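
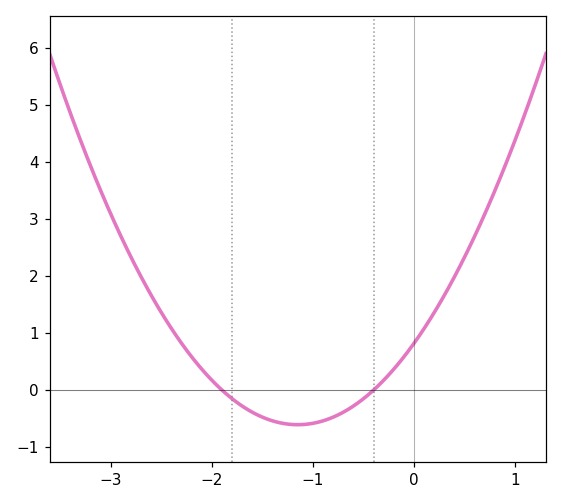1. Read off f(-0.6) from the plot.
-0.3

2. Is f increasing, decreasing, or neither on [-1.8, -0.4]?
neither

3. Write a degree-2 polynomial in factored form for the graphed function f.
y = 1.08(x + 1.9)(x + 0.4)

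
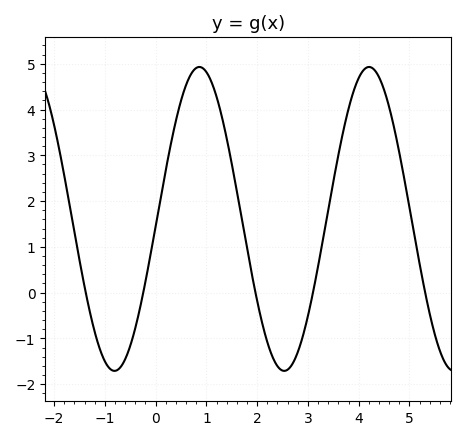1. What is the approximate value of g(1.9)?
0.375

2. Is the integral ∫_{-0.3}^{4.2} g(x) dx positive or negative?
positive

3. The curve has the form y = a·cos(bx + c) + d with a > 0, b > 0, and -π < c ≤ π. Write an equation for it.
y = 3.32cos(1.88x - 1.62) + 1.61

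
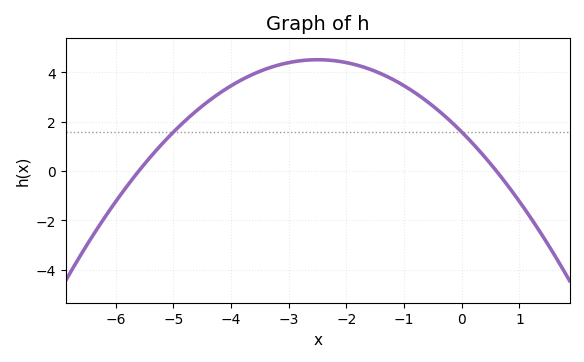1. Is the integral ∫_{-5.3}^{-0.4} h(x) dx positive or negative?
positive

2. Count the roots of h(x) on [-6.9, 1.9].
2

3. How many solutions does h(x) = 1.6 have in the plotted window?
2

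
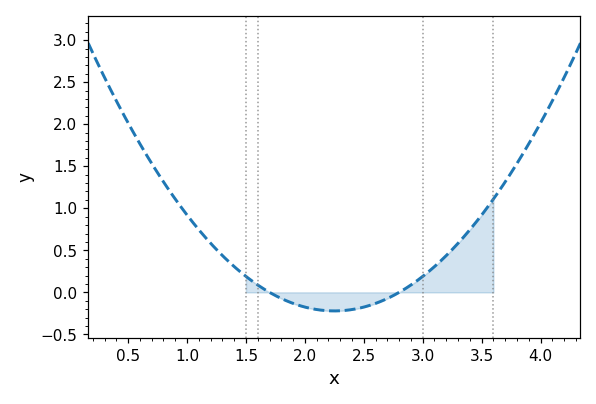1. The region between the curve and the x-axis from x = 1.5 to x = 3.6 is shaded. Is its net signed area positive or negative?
positive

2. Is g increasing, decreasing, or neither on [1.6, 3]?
neither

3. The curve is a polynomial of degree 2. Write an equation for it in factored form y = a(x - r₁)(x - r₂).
y = 0.73(x - 1.7)(x - 2.8)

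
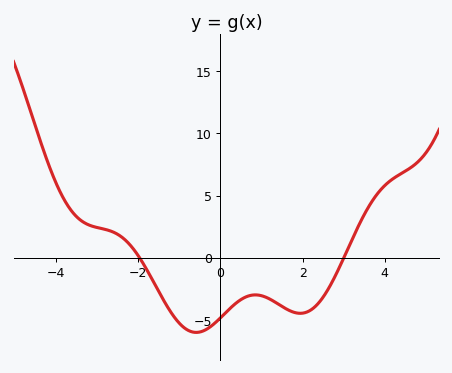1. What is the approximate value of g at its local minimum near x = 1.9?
-4.5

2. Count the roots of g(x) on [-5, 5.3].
2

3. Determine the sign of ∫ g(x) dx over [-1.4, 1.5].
negative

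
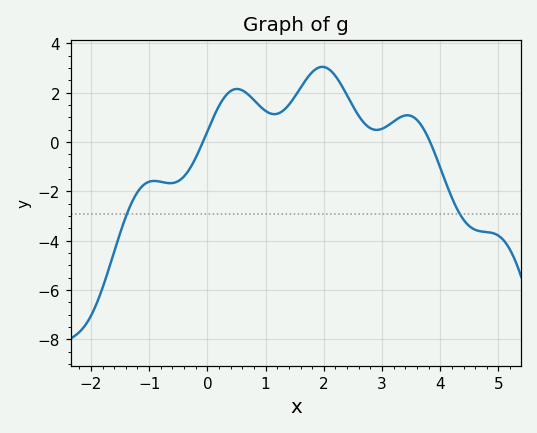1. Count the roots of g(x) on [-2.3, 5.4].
2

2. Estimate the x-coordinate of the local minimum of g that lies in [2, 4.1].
3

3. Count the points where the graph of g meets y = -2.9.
2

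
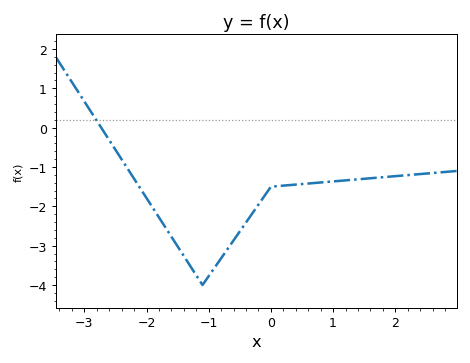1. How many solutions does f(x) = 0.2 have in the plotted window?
1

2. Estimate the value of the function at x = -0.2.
-1.95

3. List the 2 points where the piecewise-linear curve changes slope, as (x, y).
(-1.1, -4); (0, -1.5)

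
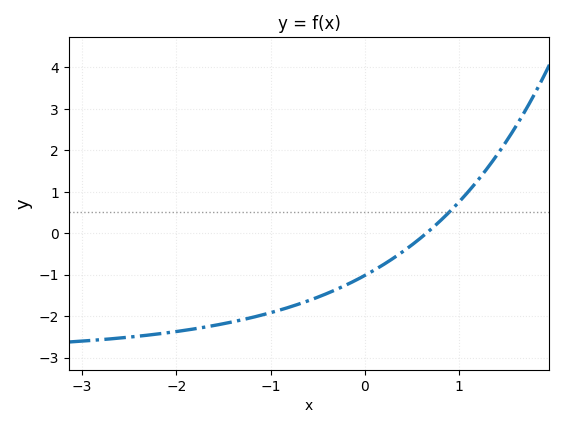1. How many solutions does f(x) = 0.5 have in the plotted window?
1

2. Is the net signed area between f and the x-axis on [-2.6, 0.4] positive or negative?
negative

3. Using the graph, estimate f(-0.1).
-1.1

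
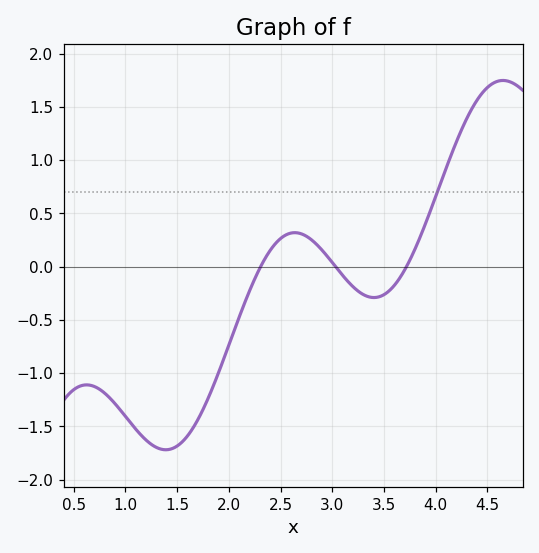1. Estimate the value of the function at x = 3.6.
-0.2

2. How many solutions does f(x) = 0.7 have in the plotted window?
1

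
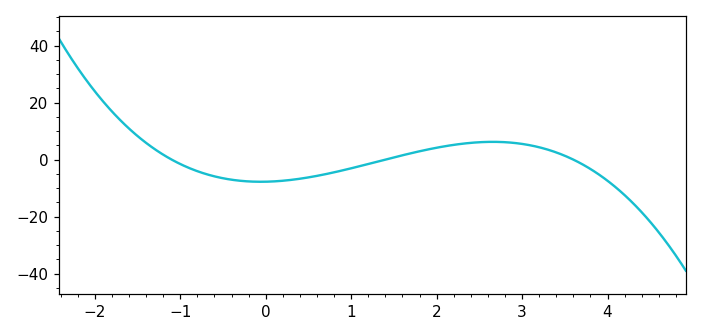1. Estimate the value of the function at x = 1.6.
2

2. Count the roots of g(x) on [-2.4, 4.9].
3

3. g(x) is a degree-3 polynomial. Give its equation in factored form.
y = -1.4(x + 1.1)(x - 1.4)(x - 3.6)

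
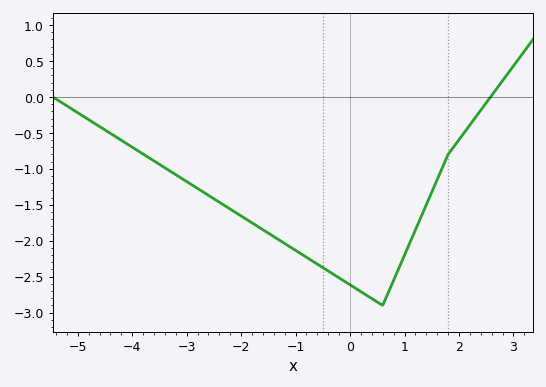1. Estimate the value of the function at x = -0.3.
-2.45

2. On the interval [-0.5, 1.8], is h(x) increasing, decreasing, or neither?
neither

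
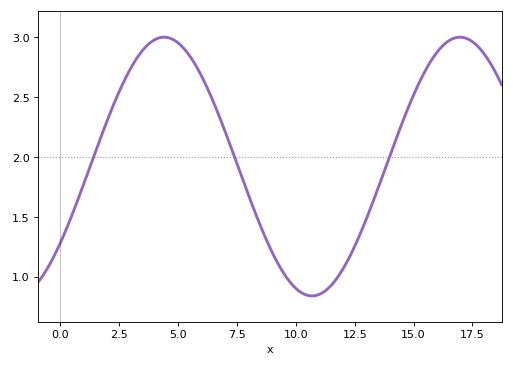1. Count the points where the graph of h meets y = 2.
3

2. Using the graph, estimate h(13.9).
1.95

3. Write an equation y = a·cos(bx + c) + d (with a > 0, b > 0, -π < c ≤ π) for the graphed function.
y = 1.08cos(0.5x - 2.2) + 1.92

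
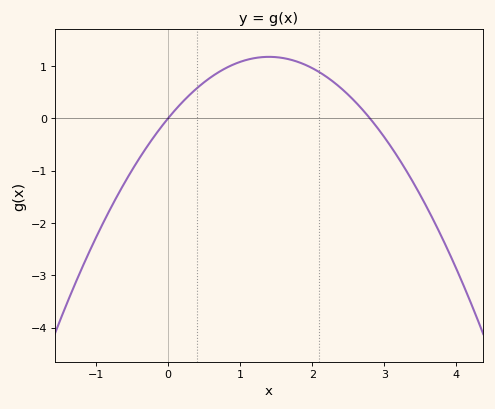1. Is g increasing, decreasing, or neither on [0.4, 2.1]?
neither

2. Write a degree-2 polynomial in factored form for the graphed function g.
y = -0.6(x - 0)(x - 2.8)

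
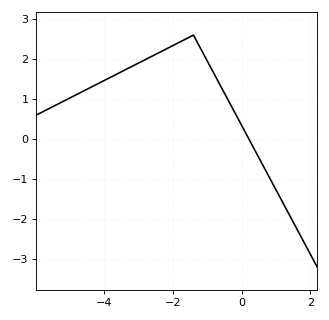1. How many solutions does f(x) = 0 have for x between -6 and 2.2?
1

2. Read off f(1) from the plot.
-1.27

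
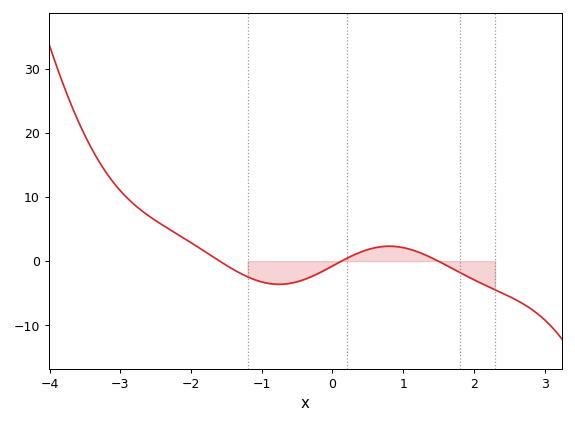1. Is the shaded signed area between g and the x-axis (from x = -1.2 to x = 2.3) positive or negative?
negative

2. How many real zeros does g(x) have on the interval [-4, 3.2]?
3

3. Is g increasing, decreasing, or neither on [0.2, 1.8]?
neither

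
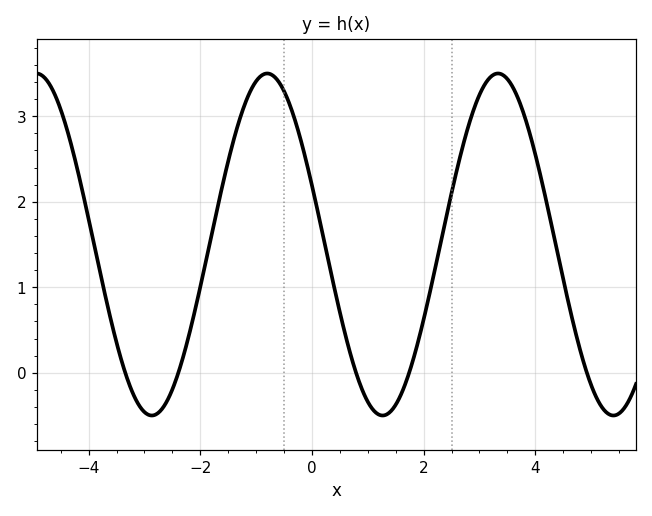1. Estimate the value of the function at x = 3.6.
3.34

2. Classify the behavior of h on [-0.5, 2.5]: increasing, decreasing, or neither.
neither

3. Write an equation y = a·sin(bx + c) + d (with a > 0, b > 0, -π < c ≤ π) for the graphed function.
y = 2sin(1.52x + 2.79) + 1.5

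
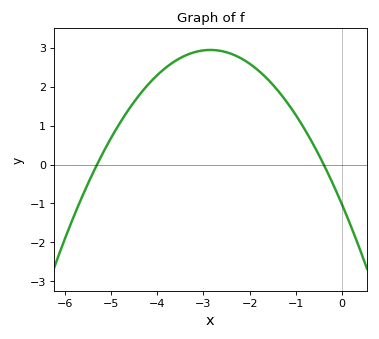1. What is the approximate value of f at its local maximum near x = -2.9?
2.9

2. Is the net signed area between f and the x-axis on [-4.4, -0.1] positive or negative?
positive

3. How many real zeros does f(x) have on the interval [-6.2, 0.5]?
2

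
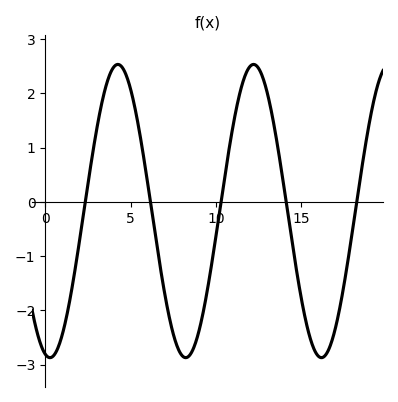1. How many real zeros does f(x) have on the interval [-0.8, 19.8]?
5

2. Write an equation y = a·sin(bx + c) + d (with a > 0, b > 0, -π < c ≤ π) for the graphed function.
y = 2.7sin(0.79x - 1.8) - 0.17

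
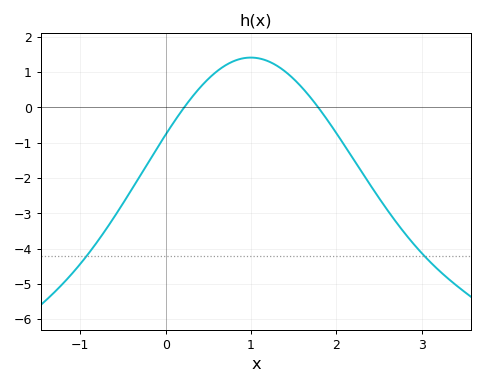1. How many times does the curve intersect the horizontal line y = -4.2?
2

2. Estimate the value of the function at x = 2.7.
-3.2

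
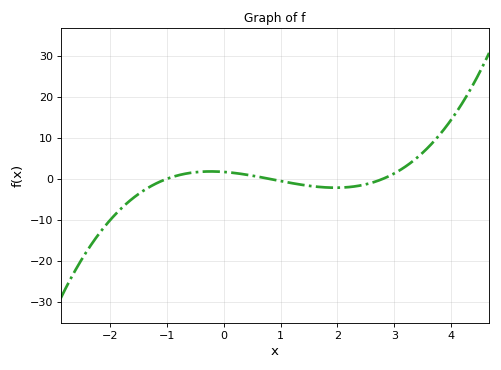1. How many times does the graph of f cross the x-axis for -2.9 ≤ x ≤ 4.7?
3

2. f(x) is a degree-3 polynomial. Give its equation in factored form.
y = 0.75(x + 1)(x - 0.8)(x - 2.8)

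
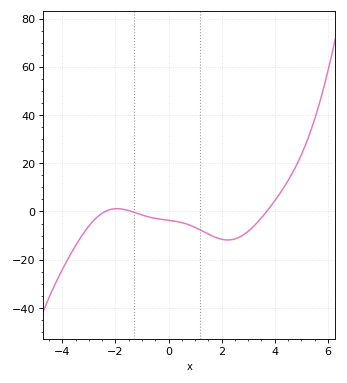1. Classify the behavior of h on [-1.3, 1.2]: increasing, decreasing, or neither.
decreasing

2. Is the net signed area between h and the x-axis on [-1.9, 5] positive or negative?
negative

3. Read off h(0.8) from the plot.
-5.68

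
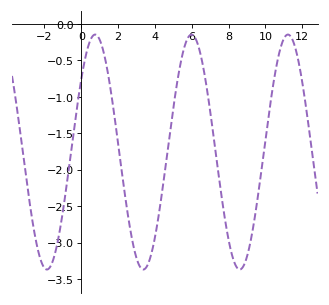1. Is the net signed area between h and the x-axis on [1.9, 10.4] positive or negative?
negative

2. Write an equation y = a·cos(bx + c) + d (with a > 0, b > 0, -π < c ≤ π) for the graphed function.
y = 1.61cos(1.2x - 0.902) - 1.76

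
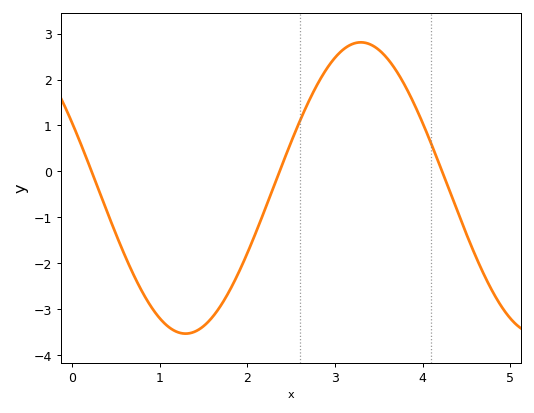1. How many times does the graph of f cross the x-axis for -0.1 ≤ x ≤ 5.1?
3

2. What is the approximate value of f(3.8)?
1.9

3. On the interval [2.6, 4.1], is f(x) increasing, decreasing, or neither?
neither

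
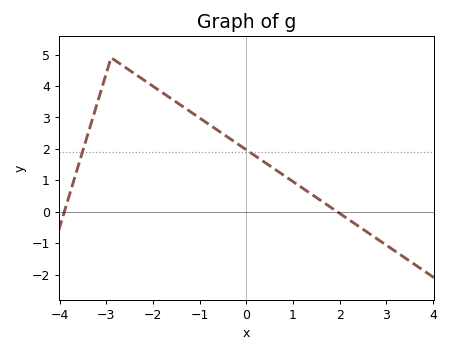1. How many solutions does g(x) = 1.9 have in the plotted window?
2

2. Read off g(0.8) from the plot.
1.2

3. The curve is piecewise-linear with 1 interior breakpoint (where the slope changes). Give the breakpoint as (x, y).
(-2.9, 4.9)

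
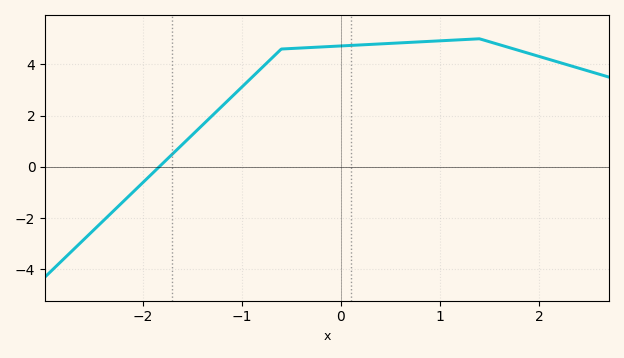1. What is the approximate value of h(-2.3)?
-1.75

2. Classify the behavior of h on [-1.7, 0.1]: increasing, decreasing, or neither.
increasing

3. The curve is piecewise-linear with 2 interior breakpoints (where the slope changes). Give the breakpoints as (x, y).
(-0.6, 4.6); (1.4, 5)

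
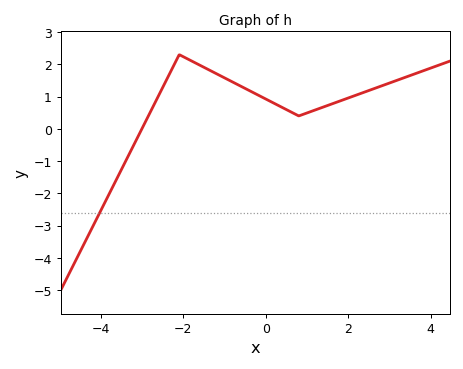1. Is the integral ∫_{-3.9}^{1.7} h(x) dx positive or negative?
positive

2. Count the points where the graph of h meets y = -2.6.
1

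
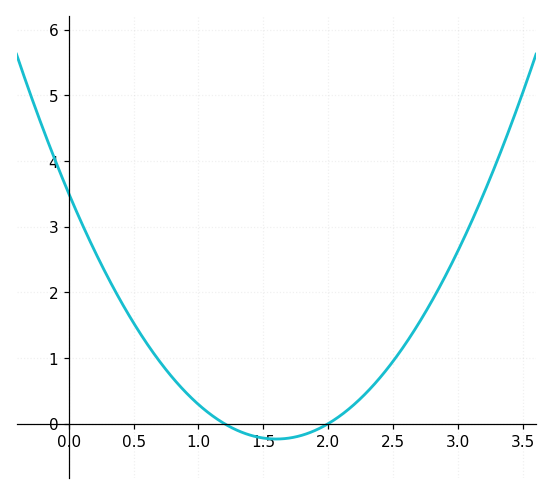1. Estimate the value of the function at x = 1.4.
-0.2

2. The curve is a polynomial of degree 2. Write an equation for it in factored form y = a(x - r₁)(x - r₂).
y = 1.46(x - 1.2)(x - 2)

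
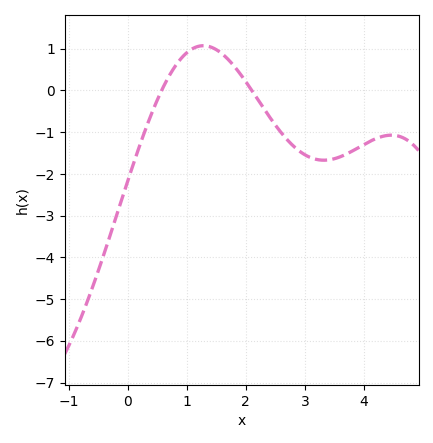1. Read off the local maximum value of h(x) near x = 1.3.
1.1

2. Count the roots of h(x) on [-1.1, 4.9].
2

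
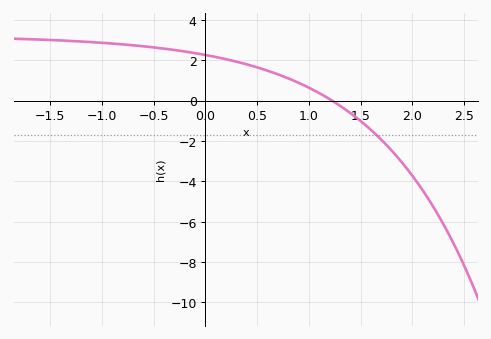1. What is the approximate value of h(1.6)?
-1.4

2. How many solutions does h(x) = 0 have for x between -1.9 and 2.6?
1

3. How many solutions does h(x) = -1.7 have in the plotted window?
1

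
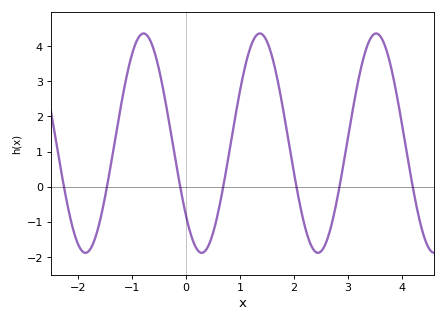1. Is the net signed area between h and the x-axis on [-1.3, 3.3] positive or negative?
positive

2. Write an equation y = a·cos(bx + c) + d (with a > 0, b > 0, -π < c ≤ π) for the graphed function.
y = 3.12cos(2.9x + 2.3) + 1.24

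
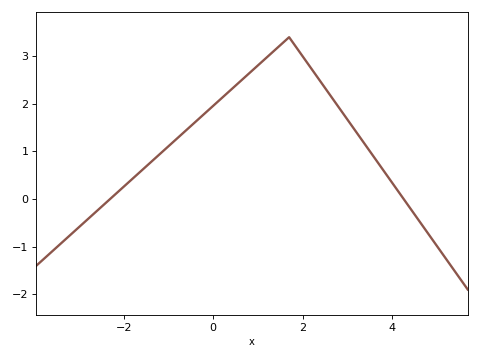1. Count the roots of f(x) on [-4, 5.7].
2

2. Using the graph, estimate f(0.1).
2.04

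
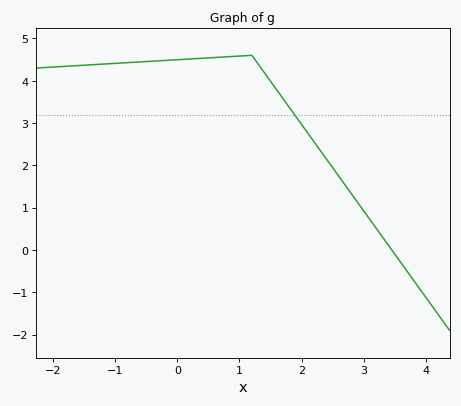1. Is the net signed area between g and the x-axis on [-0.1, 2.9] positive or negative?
positive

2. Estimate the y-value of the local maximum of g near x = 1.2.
4.6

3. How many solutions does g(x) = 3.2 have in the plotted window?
1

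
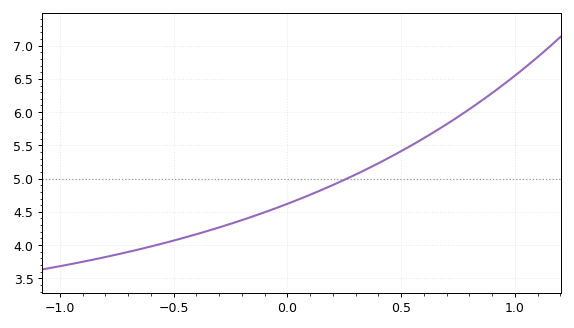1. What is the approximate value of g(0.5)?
5.41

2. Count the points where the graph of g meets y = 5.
1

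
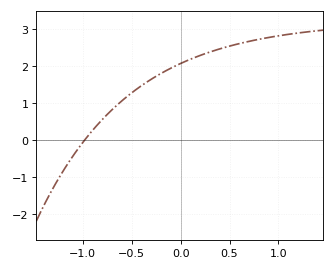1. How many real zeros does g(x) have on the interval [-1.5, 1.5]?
1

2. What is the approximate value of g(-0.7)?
0.822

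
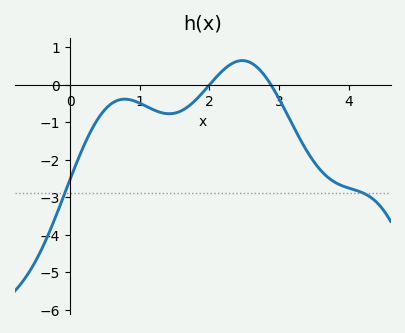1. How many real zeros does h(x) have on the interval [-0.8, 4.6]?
2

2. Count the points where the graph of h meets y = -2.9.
2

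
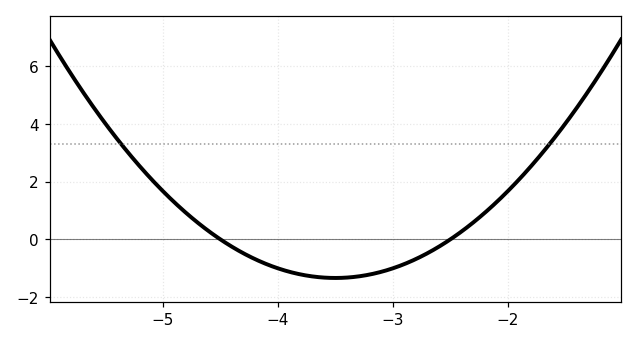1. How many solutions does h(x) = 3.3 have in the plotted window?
2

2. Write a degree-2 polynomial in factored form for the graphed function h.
y = 1.34(x + 4.5)(x + 2.5)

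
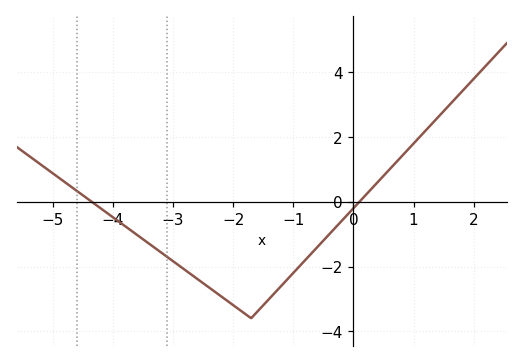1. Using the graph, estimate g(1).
1.8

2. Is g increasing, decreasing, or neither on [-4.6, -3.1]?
decreasing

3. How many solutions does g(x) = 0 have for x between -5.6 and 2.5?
2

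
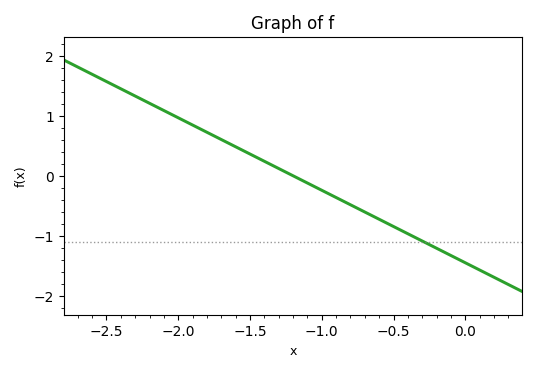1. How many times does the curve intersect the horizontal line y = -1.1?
1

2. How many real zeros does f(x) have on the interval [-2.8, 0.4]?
1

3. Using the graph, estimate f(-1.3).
0.1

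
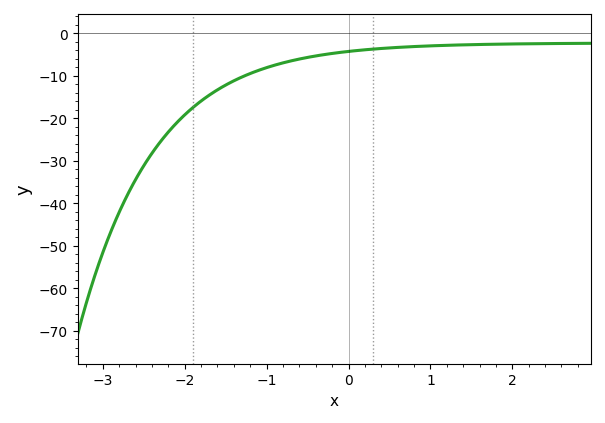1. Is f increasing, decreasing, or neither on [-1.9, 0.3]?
increasing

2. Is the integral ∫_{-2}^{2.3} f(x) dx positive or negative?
negative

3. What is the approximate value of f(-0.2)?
-5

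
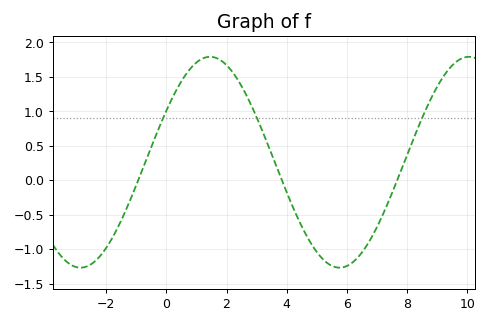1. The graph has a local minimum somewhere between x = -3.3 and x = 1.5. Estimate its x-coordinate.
-2.85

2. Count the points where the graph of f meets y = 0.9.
3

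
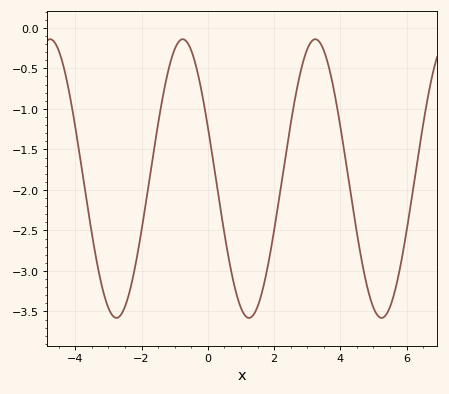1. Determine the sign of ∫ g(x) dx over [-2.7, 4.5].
negative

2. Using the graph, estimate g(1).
-3.45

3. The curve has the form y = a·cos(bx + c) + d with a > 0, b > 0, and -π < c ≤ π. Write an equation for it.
y = 1.72cos(1.6x + 1.2) - 1.86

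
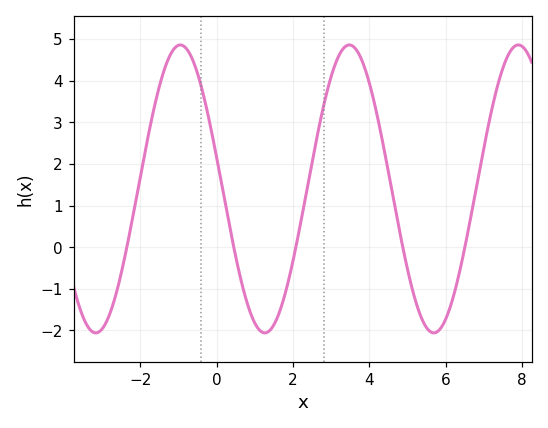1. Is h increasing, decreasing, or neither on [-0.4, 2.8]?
neither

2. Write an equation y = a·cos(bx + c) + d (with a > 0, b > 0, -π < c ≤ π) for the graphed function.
y = 3.46cos(1.4x + 1.3) + 1.4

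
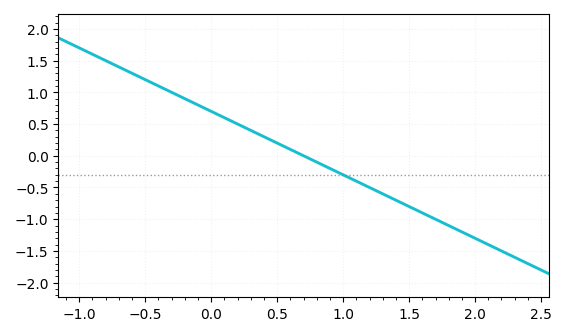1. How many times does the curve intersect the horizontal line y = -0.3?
1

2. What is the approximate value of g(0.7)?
0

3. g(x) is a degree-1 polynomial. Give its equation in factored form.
y = -1(x - 0.7)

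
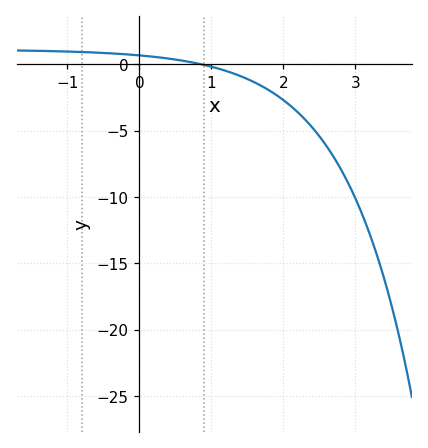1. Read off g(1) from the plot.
-0.176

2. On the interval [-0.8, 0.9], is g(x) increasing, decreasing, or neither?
decreasing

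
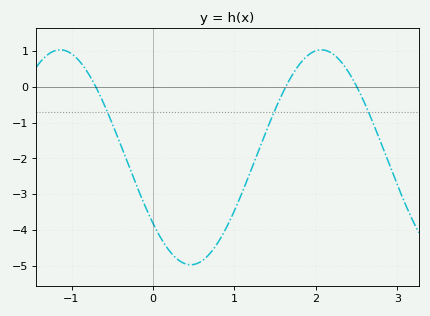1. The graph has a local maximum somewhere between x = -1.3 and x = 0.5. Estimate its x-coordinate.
-1.14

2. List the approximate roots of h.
-0.703, 1.63, 2.5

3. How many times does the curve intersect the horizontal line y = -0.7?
3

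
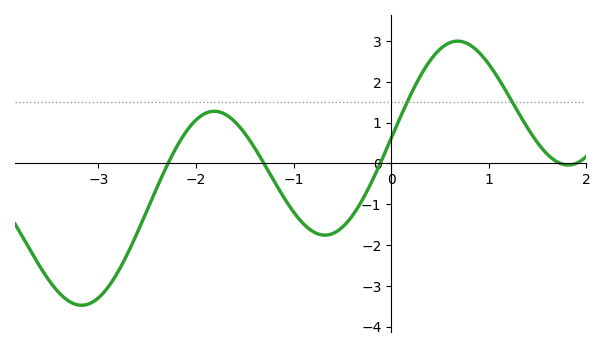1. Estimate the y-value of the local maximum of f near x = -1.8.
1.3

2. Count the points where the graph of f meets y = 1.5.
2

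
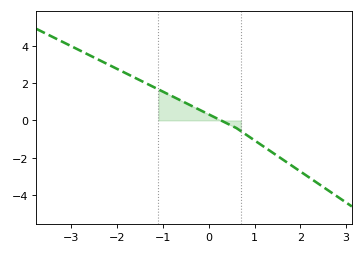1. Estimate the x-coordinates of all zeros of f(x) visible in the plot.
0.3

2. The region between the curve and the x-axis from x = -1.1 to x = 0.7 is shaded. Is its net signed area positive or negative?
positive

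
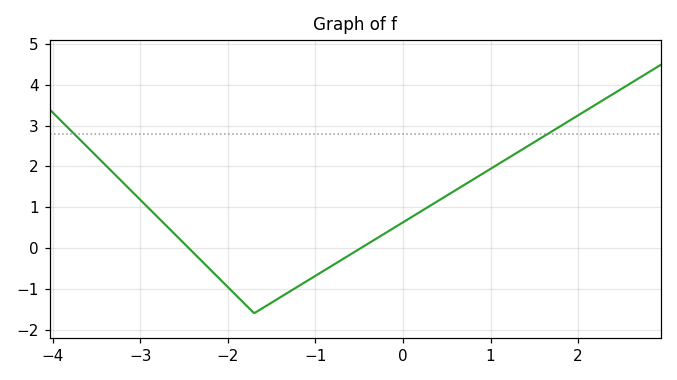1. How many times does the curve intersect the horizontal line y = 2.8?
2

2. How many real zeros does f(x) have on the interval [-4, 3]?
2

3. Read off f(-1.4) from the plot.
-1.21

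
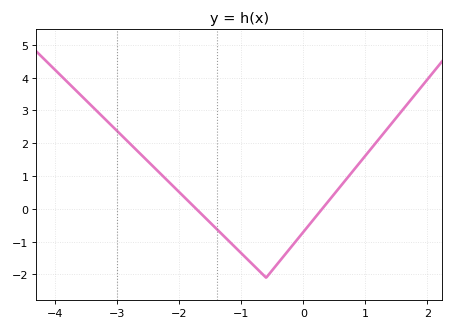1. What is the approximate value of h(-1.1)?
-1.2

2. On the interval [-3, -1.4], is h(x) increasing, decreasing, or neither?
decreasing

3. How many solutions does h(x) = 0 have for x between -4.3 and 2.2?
2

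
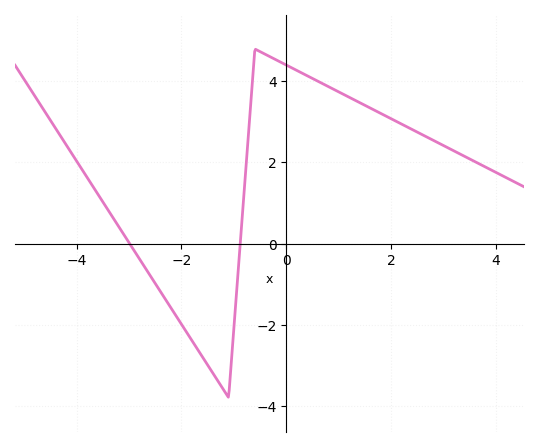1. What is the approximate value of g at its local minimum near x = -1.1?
-3.8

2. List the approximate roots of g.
-3, -0.8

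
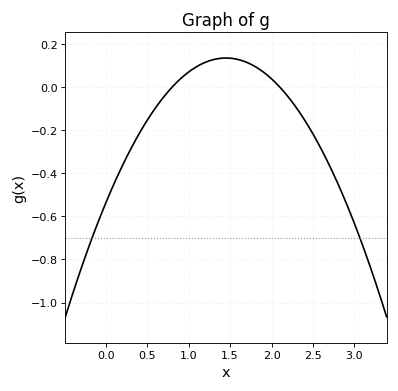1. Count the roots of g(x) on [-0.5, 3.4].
2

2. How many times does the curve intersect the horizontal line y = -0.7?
2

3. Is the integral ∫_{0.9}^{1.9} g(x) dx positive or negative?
positive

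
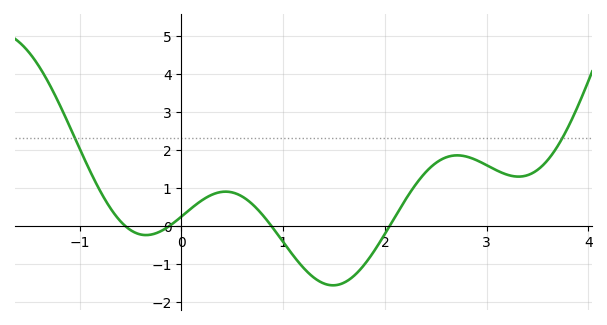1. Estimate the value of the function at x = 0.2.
0.661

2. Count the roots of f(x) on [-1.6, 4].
4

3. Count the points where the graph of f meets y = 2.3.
2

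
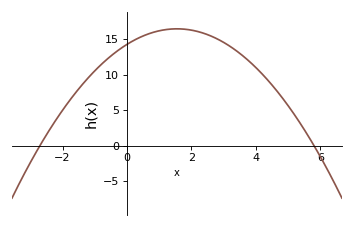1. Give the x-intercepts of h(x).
-2.7, 5.8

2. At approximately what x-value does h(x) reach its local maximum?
1.55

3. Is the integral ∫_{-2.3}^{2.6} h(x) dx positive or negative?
positive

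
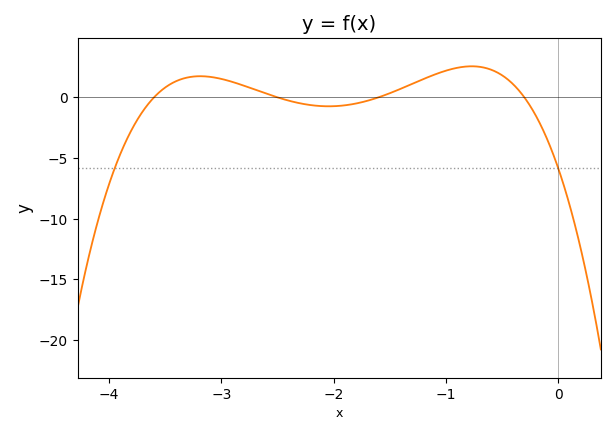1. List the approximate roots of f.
-3.6, -2.5, -1.6, -0.3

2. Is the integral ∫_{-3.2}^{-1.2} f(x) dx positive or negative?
positive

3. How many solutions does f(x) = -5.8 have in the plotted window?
2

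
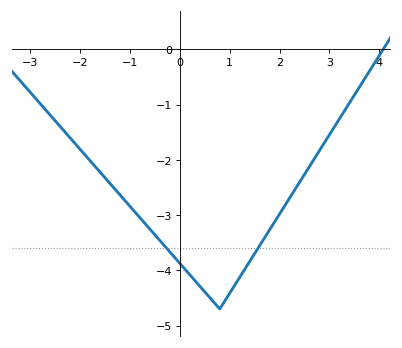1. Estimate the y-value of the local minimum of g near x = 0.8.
-4.7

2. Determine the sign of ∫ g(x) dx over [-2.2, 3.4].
negative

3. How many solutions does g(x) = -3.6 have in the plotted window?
2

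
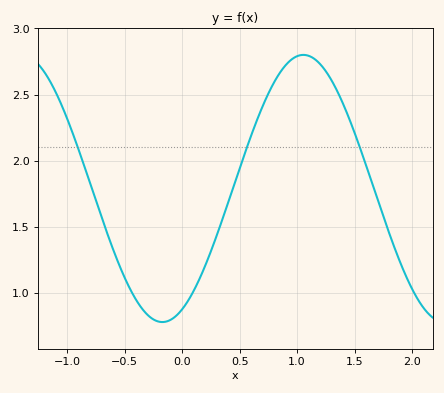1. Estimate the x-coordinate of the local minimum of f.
-0.172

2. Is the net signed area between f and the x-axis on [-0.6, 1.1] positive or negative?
positive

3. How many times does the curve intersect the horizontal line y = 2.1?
3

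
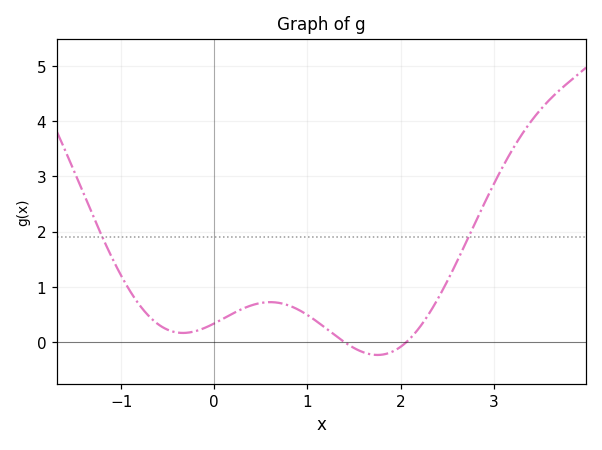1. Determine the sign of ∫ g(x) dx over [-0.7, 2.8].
positive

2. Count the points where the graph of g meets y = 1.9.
2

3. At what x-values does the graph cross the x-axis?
1.4, 2.06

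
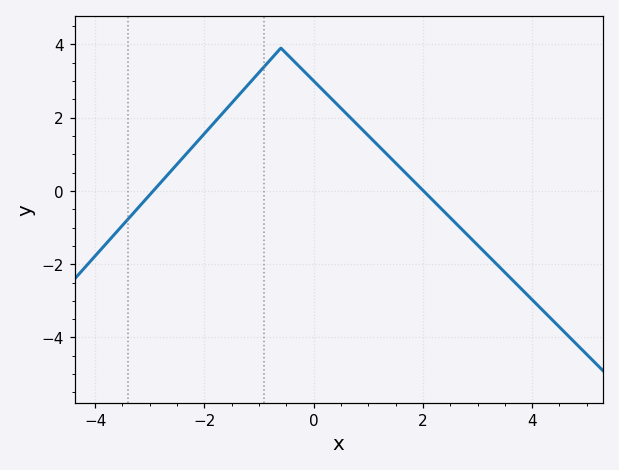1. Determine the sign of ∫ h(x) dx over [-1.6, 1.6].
positive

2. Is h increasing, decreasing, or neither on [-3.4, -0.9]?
increasing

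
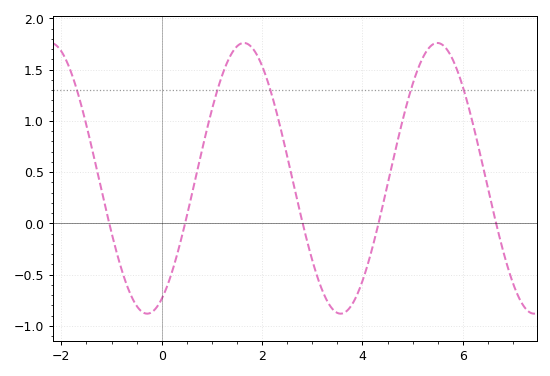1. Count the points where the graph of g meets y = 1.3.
5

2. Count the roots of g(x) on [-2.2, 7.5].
5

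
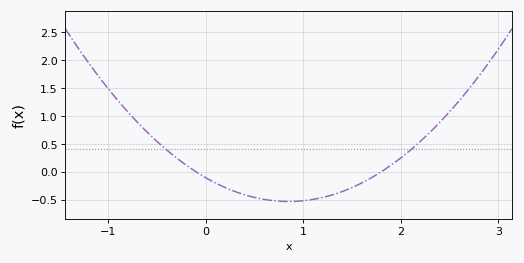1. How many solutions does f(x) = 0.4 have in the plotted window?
2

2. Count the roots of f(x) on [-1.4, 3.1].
2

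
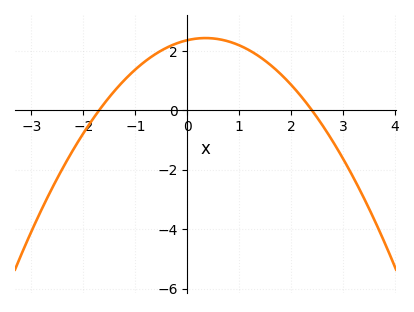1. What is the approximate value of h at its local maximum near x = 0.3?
2.4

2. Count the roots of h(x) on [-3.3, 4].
2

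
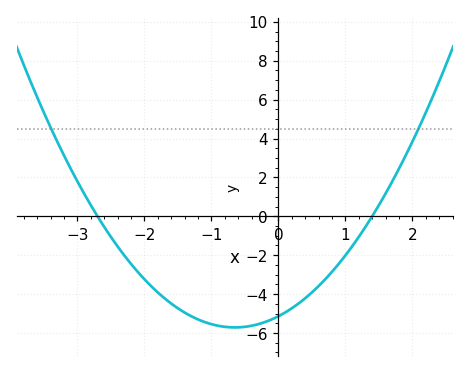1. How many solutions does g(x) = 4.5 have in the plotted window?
2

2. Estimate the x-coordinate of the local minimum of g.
-0.65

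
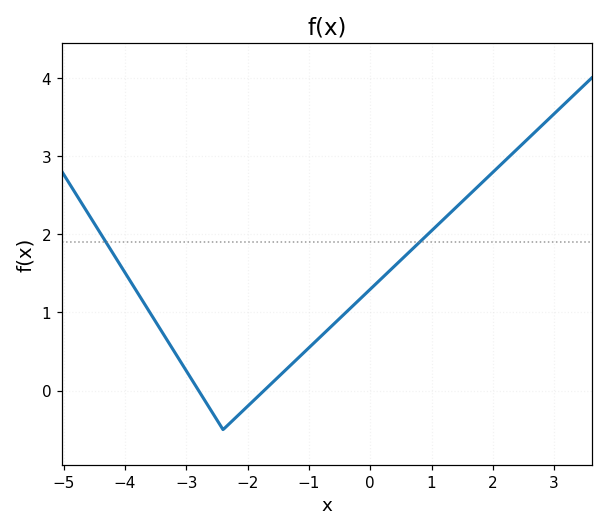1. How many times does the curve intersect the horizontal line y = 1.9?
2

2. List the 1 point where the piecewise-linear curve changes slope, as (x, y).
(-2.4, -0.5)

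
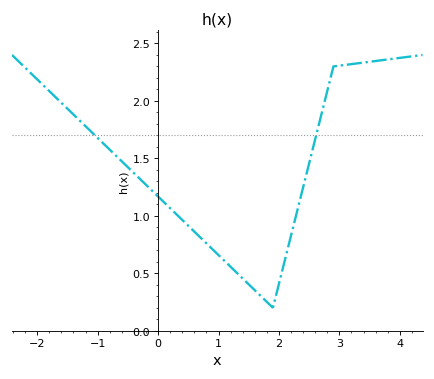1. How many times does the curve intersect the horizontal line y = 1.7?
2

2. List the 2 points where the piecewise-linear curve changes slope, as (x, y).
(1.9, 0.2); (2.9, 2.3)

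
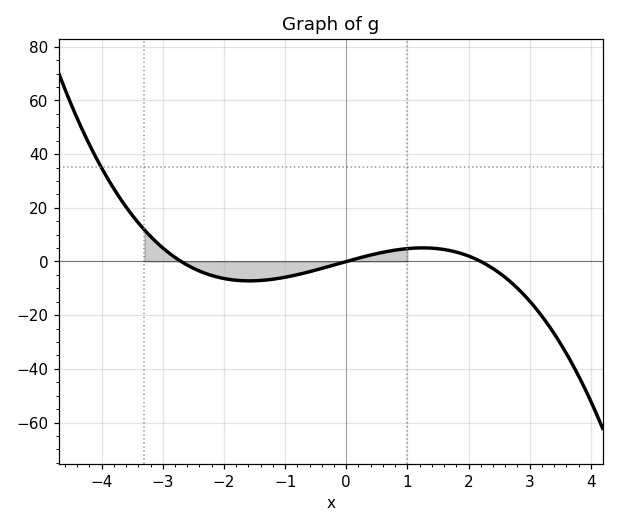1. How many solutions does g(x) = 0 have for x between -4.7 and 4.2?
3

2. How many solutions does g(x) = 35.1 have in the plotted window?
1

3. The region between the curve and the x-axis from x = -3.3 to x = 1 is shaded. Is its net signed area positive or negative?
negative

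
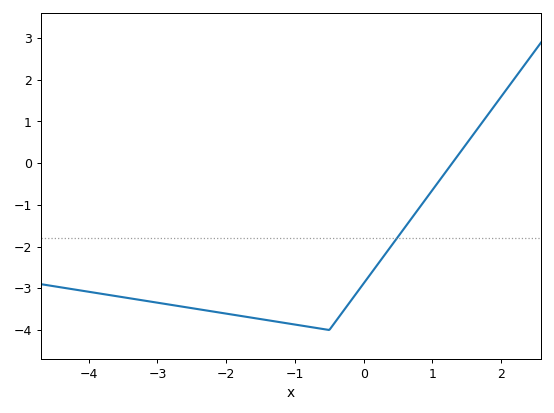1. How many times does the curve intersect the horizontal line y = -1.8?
1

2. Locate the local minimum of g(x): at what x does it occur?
-0.501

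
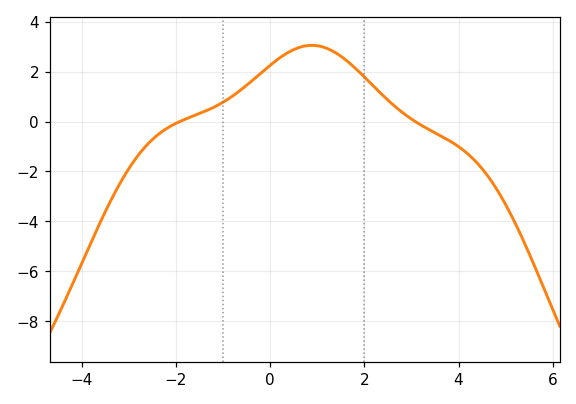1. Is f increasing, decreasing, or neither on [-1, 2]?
neither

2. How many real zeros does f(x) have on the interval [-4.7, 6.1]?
2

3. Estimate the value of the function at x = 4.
-1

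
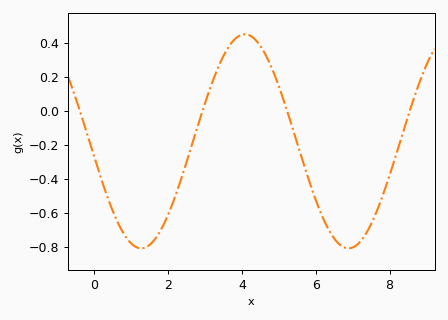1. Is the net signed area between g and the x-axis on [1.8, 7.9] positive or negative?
negative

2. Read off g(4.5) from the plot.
0.382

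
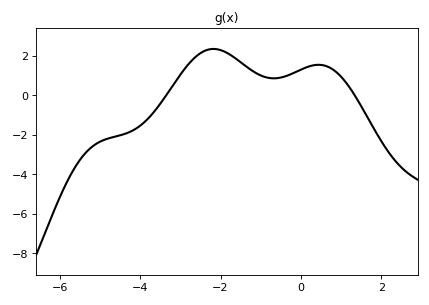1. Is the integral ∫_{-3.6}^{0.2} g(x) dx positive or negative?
positive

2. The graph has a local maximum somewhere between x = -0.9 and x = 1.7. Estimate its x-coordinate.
0.4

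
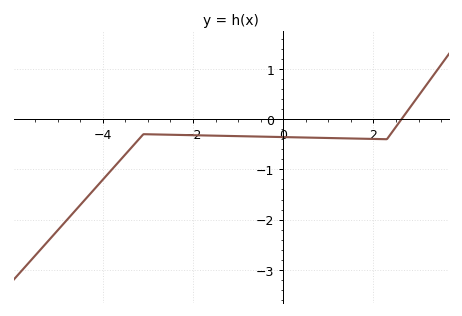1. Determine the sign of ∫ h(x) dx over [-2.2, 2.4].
negative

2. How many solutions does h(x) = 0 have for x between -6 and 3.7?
1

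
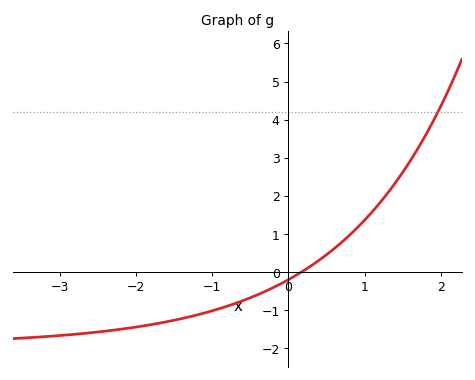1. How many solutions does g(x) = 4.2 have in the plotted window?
1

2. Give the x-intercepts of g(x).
0.17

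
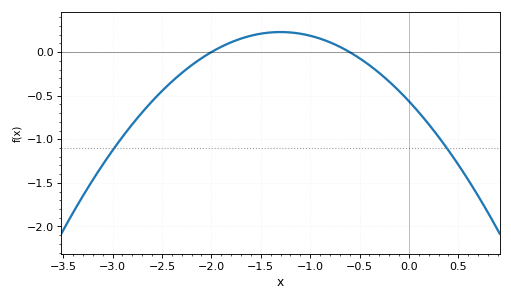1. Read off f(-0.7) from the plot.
0.05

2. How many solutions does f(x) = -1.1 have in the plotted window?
2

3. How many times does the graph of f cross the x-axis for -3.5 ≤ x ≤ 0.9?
2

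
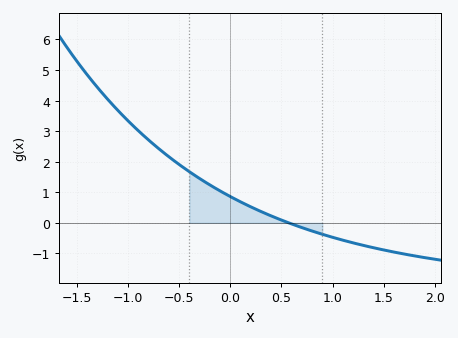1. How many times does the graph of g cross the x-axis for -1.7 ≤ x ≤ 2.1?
1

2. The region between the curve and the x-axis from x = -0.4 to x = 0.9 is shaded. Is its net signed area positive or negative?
positive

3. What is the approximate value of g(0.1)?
0.7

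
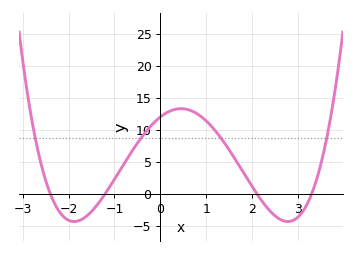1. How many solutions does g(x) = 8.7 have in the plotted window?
4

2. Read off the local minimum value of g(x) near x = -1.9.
-4.37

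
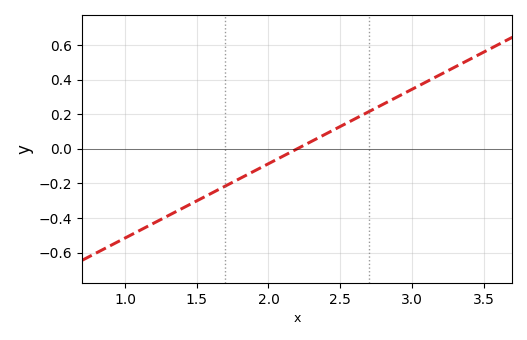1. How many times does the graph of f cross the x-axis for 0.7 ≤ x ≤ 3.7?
1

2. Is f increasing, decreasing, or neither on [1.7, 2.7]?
increasing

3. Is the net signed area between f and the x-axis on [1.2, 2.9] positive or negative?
negative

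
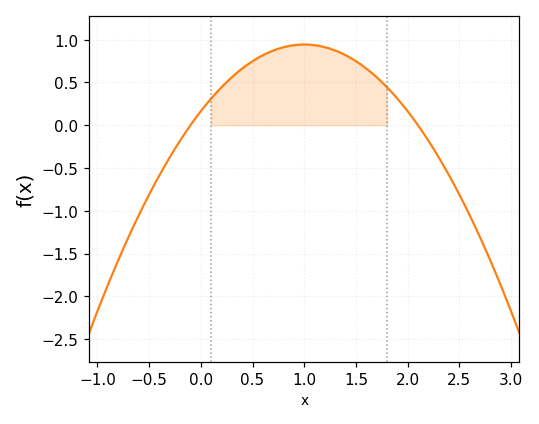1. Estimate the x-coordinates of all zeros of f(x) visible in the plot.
-0.1, 2.1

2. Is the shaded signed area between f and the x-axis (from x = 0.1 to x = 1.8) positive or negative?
positive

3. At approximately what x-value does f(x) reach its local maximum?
1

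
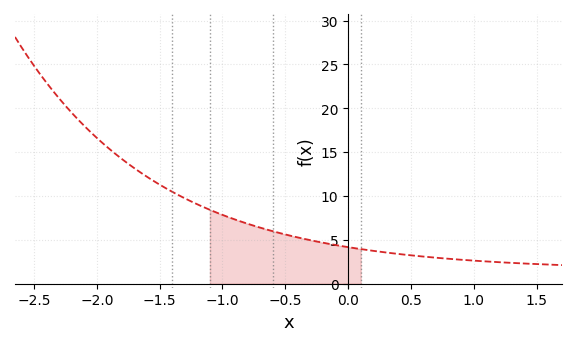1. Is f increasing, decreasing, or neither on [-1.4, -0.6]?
decreasing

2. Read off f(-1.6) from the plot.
12.2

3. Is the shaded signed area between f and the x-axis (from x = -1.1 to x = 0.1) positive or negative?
positive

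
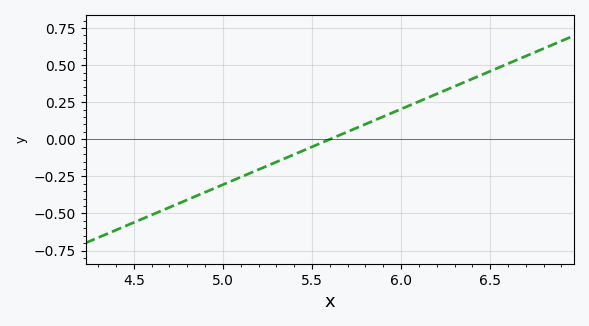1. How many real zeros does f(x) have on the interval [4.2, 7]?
1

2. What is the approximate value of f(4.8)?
-0.4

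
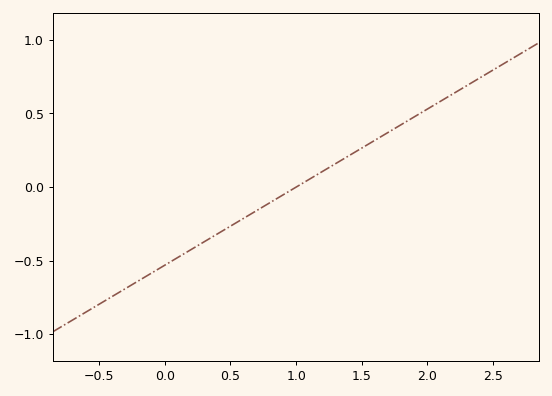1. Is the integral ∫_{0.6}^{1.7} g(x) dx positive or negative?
positive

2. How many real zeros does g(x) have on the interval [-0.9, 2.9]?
1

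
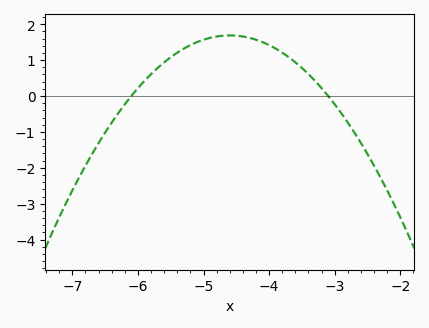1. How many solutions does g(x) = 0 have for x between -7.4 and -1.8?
2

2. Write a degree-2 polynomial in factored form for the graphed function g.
y = -0.75(x + 6.1)(x + 3.1)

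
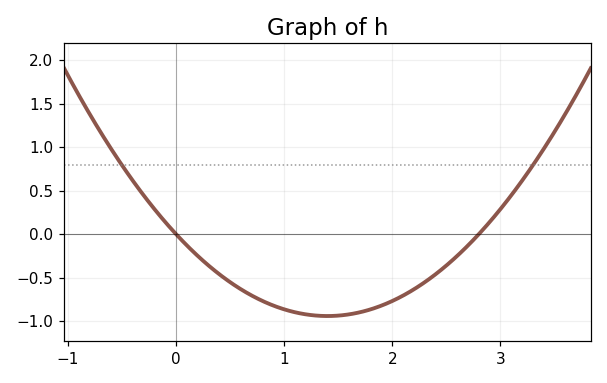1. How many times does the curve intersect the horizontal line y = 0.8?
2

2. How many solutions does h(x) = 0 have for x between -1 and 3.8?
2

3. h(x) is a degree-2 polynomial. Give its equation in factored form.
y = 0.48(x - 0)(x - 2.8)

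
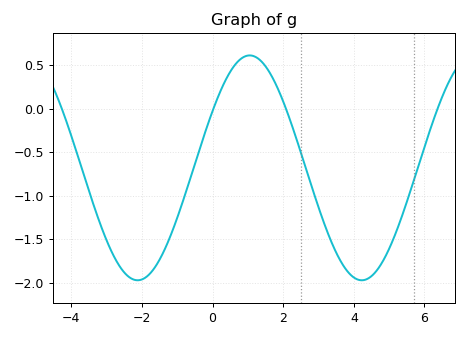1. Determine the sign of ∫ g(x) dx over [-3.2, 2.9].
negative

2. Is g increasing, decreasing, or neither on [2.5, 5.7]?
neither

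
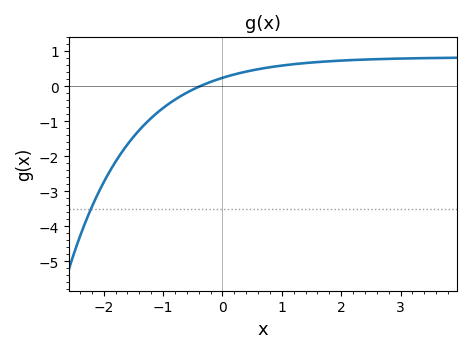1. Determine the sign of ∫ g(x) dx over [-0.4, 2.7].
positive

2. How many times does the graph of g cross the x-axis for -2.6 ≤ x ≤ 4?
1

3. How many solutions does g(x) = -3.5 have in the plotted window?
1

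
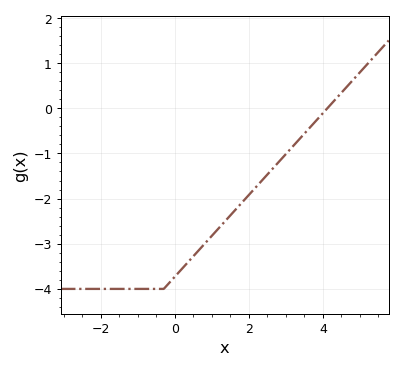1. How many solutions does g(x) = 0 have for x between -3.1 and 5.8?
1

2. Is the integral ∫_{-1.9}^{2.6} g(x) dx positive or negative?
negative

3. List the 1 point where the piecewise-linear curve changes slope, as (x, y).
(-0.3, -4)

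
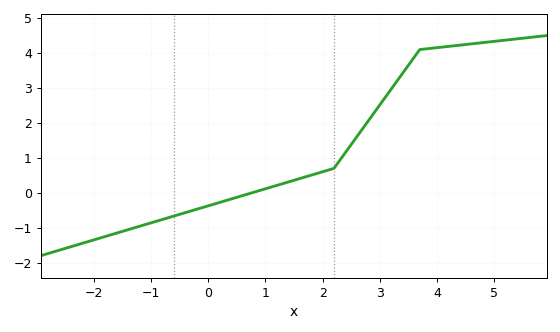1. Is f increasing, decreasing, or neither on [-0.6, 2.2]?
increasing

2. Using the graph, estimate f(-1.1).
-0.9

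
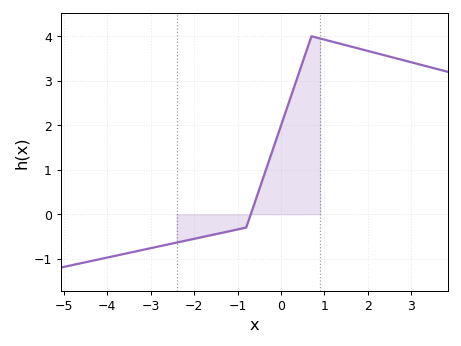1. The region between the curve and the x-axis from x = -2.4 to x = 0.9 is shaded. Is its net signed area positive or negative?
positive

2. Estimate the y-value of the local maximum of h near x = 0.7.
4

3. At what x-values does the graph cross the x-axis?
-0.695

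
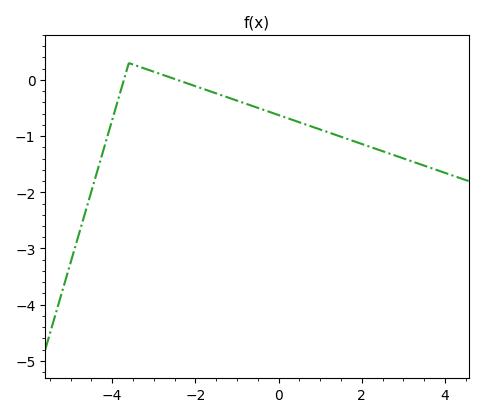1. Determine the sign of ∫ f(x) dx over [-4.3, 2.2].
negative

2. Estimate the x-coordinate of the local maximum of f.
-3.6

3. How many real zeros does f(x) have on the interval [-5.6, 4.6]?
2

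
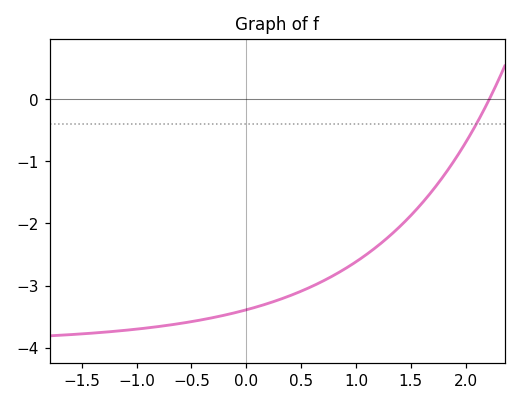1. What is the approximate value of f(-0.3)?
-3.5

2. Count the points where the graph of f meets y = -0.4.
1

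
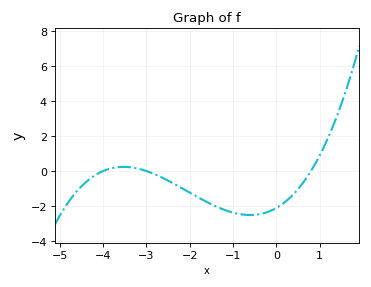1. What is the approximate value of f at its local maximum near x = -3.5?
0.2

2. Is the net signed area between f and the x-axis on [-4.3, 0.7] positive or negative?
negative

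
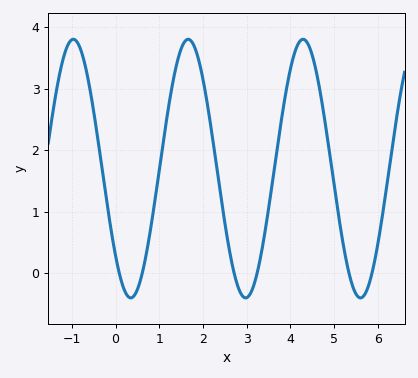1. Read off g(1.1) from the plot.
2.2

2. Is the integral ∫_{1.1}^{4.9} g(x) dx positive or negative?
positive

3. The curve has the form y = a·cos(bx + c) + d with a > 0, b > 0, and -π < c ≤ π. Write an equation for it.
y = 2.1cos(2.4x + 2.3) + 1.7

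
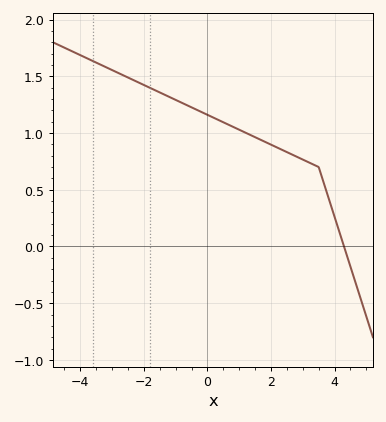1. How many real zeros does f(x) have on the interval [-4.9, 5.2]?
1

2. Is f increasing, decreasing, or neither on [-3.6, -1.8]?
decreasing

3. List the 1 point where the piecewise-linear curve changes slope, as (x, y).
(3.5, 0.7)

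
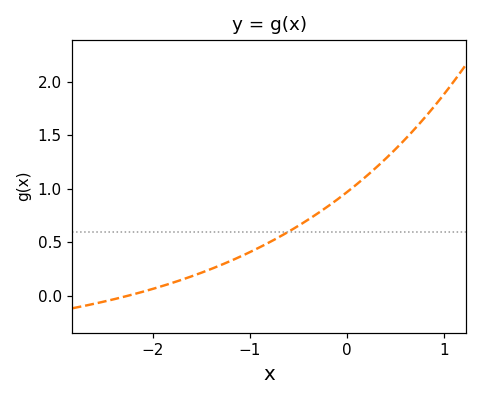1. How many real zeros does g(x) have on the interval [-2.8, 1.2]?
1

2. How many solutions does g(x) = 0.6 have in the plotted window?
1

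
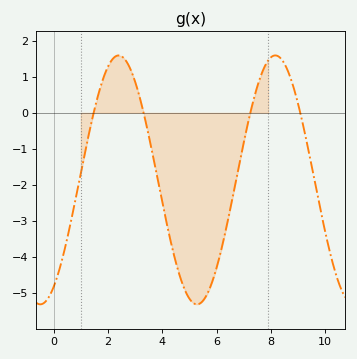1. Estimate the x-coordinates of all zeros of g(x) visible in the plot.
1.48, 3.31, 7.24, 9.08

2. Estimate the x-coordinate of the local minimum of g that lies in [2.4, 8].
5.28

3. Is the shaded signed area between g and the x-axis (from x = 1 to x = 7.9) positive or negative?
negative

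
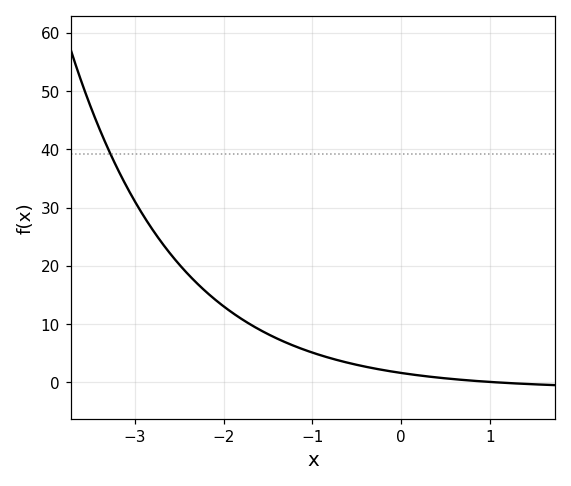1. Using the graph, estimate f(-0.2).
2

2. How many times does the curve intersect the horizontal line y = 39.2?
1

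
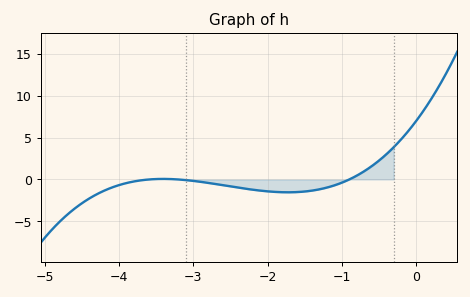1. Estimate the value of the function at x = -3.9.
-0.422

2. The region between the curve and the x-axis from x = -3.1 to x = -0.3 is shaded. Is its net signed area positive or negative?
negative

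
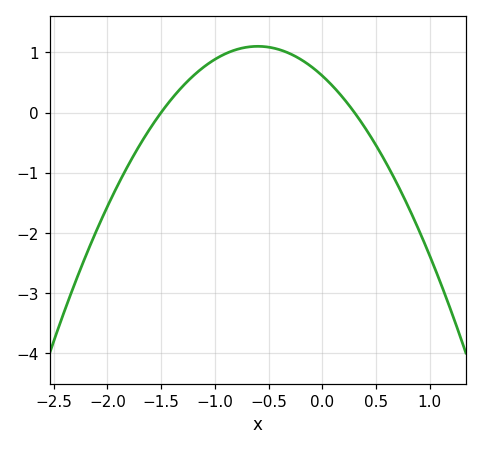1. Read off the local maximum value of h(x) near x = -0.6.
1.1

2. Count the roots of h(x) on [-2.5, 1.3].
2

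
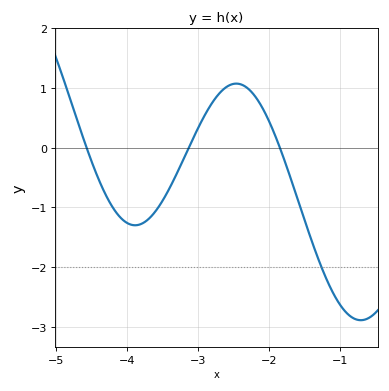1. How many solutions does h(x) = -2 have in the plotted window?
1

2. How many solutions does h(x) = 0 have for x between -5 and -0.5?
3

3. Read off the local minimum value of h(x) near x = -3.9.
-1.3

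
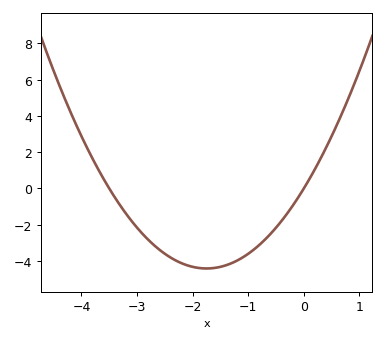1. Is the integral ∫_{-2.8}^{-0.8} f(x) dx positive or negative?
negative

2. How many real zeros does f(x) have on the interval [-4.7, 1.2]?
2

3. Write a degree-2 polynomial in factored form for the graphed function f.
y = 1.44(x + 3.5)(x - 0)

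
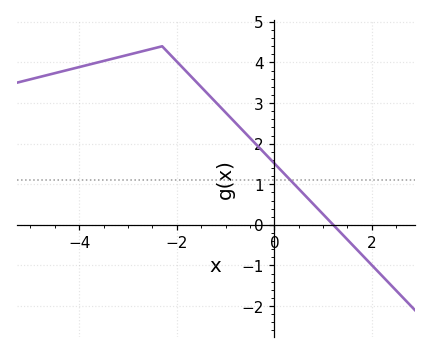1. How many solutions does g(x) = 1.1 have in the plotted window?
1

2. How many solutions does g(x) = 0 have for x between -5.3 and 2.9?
1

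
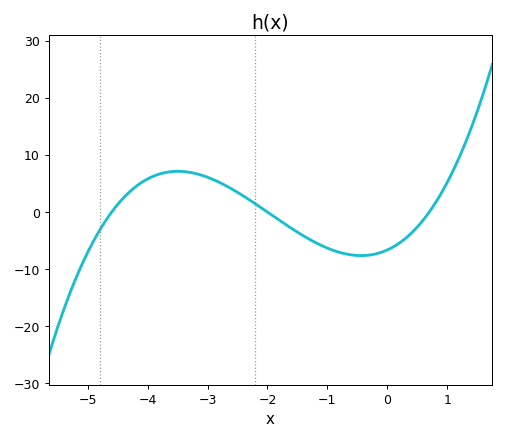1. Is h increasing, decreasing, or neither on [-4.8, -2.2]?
neither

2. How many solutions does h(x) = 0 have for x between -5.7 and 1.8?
3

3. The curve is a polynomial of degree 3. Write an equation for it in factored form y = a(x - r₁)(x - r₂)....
y = 1.03(x + 4.6)(x + 2)(x - 0.7)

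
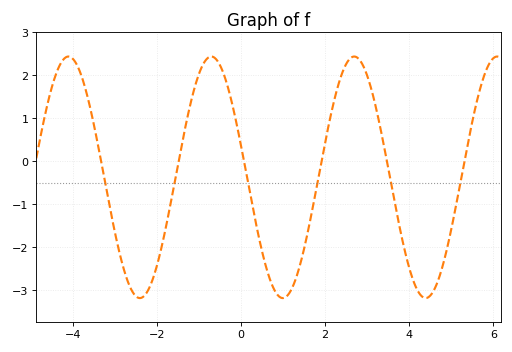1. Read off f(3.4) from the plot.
0.4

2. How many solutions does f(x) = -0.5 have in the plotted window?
6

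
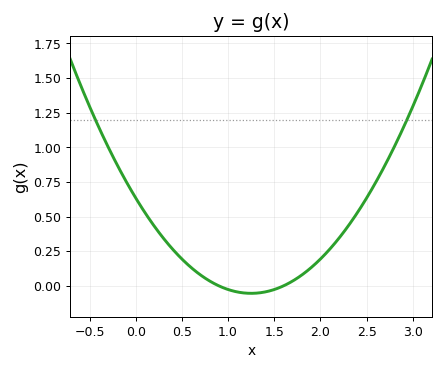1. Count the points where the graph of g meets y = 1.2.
2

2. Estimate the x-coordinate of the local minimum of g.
1.25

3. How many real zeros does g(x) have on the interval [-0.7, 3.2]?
2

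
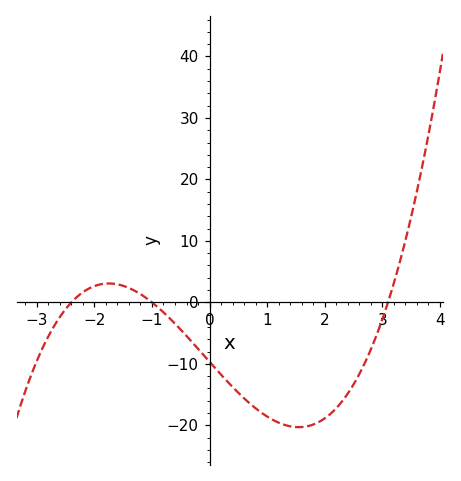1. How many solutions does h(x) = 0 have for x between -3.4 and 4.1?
3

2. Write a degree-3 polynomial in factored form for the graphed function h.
y = 1.3(x + 2.4)(x + 1)(x - 3.1)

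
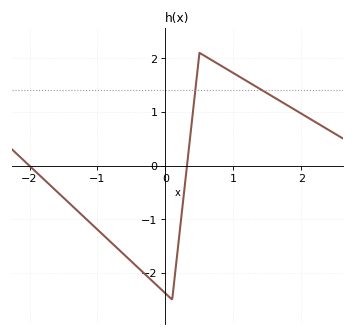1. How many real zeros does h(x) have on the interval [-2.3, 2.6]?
2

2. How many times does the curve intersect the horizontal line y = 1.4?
2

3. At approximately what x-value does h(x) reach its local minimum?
0.1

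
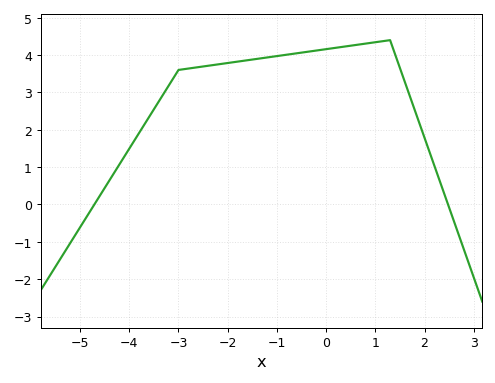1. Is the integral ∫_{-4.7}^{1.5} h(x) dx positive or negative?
positive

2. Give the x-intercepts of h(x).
-4.8, 2.4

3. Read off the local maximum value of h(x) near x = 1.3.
4.4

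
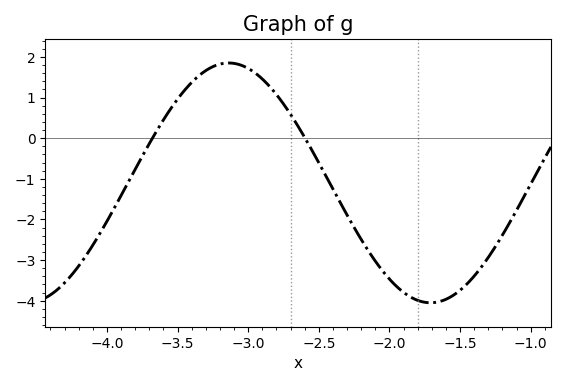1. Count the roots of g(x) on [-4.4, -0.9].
2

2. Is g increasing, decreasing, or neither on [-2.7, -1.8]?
decreasing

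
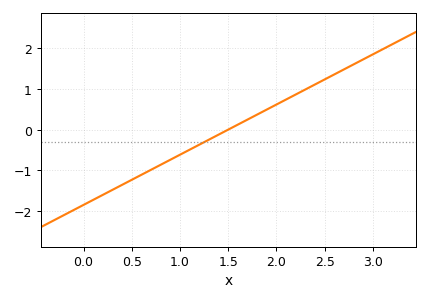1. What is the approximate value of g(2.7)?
1.48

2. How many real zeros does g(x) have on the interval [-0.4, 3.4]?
1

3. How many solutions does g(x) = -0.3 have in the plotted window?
1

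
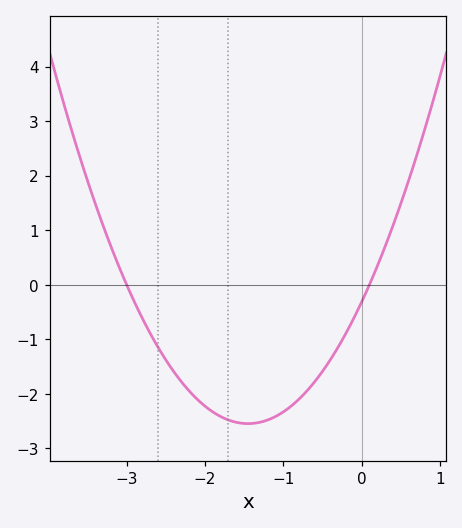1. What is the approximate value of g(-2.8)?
-0.6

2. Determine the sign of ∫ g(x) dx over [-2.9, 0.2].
negative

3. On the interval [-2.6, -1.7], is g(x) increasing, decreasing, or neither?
decreasing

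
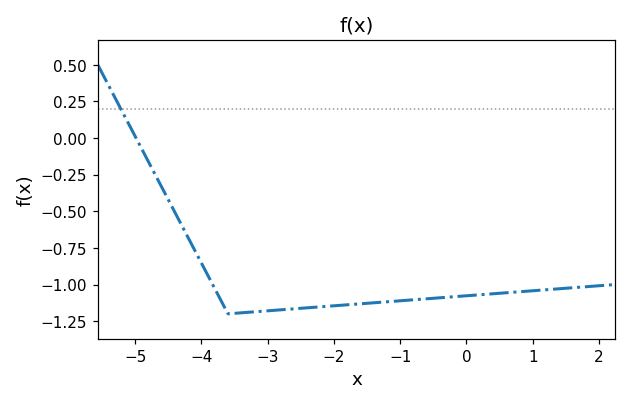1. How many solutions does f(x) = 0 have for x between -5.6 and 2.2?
1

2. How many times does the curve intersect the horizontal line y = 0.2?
1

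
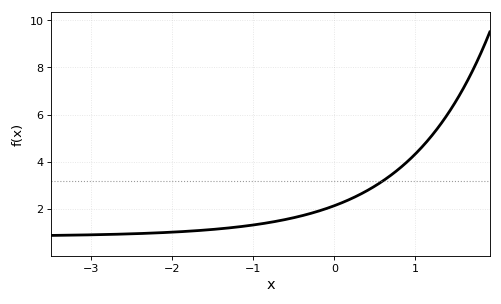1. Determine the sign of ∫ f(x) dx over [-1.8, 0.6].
positive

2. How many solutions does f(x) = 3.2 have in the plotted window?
1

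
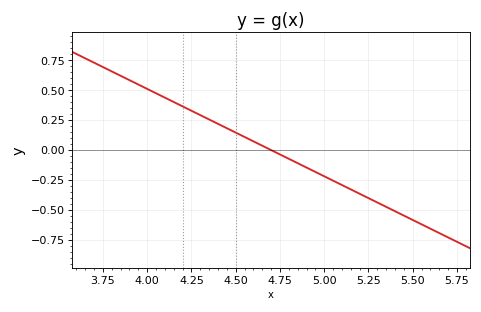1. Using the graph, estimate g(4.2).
0.36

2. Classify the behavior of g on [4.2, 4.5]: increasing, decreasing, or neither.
decreasing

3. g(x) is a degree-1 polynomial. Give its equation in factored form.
y = -0.73(x - 4.7)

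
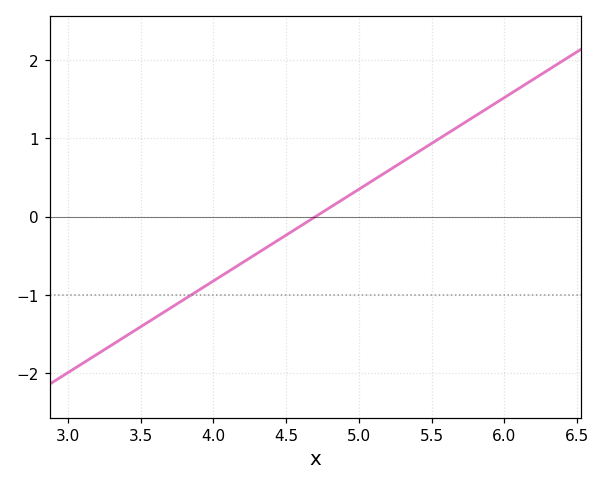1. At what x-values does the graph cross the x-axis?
4.7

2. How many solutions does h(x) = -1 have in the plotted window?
1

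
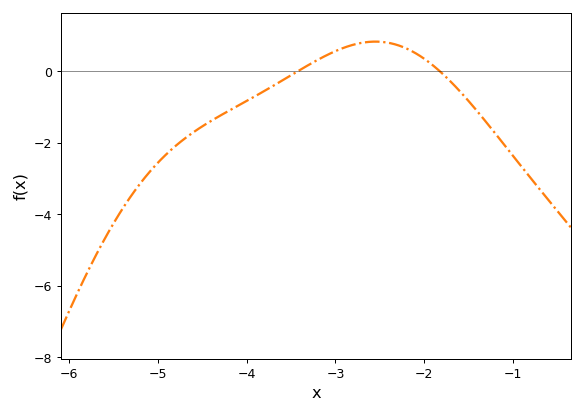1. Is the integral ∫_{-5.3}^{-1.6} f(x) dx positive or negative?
negative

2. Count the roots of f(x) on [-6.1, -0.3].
2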